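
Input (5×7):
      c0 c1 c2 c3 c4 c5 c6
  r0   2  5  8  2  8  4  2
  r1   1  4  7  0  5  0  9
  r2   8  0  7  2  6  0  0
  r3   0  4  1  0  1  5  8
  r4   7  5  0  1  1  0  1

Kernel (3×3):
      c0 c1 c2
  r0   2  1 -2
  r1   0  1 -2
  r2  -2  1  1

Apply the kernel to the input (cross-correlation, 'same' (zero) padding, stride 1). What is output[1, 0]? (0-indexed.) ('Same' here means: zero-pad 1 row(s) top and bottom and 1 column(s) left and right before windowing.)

The receptive field on the zero-padded input at this output position is [0 2 5 / 0 1 4 / 0 8 0]. Elementwise product with the kernel and sum: 0·2 + 2·1 + 5·-2 + 1·1 + 4·-2 + 0·-2 + 8·1 + 0·1.

-7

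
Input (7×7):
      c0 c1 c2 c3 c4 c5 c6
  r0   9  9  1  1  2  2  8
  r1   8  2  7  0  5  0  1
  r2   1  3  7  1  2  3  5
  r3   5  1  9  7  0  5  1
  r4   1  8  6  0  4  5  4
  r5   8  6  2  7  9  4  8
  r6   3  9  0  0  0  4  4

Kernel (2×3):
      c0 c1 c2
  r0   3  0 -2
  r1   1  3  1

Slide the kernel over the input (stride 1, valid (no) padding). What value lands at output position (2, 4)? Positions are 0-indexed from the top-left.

12

The receptive field on the input at this output position is [2 3 5 / 0 5 1]. Elementwise product with the kernel and sum: 2·3 + 5·-2 + 0·1 + 5·3 + 1·1.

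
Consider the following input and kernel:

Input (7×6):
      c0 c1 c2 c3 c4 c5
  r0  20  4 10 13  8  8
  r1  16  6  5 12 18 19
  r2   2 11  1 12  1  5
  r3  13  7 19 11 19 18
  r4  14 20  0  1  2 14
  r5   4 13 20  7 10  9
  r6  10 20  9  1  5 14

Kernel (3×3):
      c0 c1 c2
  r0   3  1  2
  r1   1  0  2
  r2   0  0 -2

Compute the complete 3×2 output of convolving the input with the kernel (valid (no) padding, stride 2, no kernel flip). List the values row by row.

108 98
70 70
88 35

Output[0,0]: The receptive field on the input at this output position is [20 4 10 / 16 6 5 / 2 11 1]. Elementwise product with the kernel and sum: 20·3 + 4·1 + 10·2 + 16·1 + 5·2 + 1·-2.
Output[0,1]: The receptive field on the input at this output position is [10 13 8 / 5 12 18 / 1 12 1]. Elementwise product with the kernel and sum: 10·3 + 13·1 + 8·2 + 5·1 + 18·2 + 1·-2.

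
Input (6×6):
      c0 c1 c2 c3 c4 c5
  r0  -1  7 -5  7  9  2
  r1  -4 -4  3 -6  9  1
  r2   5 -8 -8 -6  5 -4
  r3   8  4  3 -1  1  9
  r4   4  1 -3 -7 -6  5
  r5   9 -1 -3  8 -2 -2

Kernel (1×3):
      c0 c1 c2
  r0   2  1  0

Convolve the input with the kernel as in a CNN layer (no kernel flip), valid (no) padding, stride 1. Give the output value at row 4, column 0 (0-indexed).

9

The receptive field on the input at this output position is [4 1 -3]. Elementwise product with the kernel and sum: 4·2 + 1·1.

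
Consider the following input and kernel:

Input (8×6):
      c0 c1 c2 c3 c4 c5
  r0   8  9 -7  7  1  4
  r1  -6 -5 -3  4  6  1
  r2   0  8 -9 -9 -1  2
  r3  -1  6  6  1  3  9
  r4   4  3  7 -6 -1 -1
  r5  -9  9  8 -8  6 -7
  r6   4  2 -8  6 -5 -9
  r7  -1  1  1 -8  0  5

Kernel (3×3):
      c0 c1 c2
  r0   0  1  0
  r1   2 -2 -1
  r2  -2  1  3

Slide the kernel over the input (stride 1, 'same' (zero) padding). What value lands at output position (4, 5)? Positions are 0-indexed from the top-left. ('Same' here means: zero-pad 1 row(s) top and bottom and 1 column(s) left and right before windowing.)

The receptive field on the zero-padded input at this output position is [3 9 0 / -1 -1 0 / 6 -7 0]. Elementwise product with the kernel and sum: 9·1 + -1·2 + -1·-2 + 0·-1 + 6·-2 + -7·1 + 0·3.

-10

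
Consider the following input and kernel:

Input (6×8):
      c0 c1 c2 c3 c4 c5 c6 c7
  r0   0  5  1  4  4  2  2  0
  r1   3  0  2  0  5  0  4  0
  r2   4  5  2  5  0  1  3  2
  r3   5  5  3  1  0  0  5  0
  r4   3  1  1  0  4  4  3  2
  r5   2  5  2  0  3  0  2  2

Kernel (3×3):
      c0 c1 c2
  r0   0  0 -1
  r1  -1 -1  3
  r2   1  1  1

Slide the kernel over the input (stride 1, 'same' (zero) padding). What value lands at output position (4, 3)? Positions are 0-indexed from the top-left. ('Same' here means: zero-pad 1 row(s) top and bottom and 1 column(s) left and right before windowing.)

The receptive field on the zero-padded input at this output position is [3 1 0 / 1 0 4 / 2 0 3]. Elementwise product with the kernel and sum: 0·-1 + 1·-1 + 0·-1 + 4·3 + 2·1 + 0·1 + 3·1.

16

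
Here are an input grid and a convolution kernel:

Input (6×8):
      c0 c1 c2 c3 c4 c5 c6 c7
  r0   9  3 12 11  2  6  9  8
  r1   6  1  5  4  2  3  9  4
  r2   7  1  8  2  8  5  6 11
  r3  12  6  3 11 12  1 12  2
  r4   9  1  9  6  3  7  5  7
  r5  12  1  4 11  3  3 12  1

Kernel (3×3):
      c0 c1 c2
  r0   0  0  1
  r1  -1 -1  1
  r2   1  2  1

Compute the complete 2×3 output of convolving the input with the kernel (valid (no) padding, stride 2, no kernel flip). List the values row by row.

Output[0,0]: The receptive field on the input at this output position is [9 3 12 / 6 1 5 / 7 1 8]. Elementwise product with the kernel and sum: 12·1 + 6·-1 + 1·-1 + 5·1 + 7·1 + 1·2 + 8·1.
Output[0,1]: The receptive field on the input at this output position is [12 11 2 / 5 4 2 / 8 2 8]. Elementwise product with the kernel and sum: 2·1 + 5·-1 + 4·-1 + 2·1 + 8·1 + 2·2 + 8·1.

27 15 37
13 30 27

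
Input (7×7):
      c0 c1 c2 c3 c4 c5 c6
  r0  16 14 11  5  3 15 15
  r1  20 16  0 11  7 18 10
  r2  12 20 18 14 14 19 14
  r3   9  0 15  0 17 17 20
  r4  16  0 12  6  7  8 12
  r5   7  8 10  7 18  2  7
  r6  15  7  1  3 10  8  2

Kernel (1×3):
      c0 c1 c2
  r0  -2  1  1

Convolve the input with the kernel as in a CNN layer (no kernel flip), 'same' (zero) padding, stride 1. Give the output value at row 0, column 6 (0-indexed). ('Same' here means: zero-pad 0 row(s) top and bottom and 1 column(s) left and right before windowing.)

-15

The receptive field on the zero-padded input at this output position is [15 15 0]. Elementwise product with the kernel and sum: 15·-2 + 15·1 + 0·1.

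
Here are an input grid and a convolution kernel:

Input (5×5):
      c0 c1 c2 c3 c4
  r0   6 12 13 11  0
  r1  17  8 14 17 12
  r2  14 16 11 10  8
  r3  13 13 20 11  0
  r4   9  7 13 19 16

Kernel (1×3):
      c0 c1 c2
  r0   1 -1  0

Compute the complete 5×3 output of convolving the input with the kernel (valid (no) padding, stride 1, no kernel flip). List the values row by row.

-6 -1 2
9 -6 -3
-2 5 1
0 -7 9
2 -6 -6

Output[0,0]: The receptive field on the input at this output position is [6 12 13]. Elementwise product with the kernel and sum: 6·1 + 12·-1.
Output[0,1]: The receptive field on the input at this output position is [12 13 11]. Elementwise product with the kernel and sum: 12·1 + 13·-1.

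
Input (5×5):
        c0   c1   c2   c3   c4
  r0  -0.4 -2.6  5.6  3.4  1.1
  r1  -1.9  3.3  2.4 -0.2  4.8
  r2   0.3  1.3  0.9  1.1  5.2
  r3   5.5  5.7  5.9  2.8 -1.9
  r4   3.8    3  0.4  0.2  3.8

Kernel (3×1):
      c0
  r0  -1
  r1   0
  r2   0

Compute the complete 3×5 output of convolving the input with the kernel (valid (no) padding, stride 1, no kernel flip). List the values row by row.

Output[0,0]: The receptive field on the input at this output position is [-0.4 / -1.9 / 0.3]. Elementwise product with the kernel and sum: -0.4·-1.

0.4 2.6 -5.6 -3.4 -1.1
1.9 -3.3 -2.4 0.2 -4.8
-0.3 -1.3 -0.9 -1.1 -5.2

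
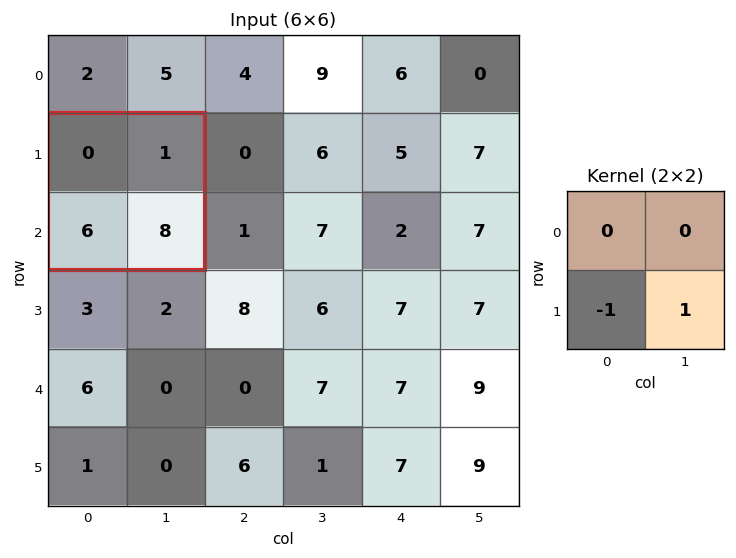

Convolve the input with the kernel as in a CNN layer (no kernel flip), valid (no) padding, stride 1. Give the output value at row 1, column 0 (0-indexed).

2

The receptive field on the input at this output position is [0 1 / 6 8]. Elementwise product with the kernel and sum: 6·-1 + 8·1.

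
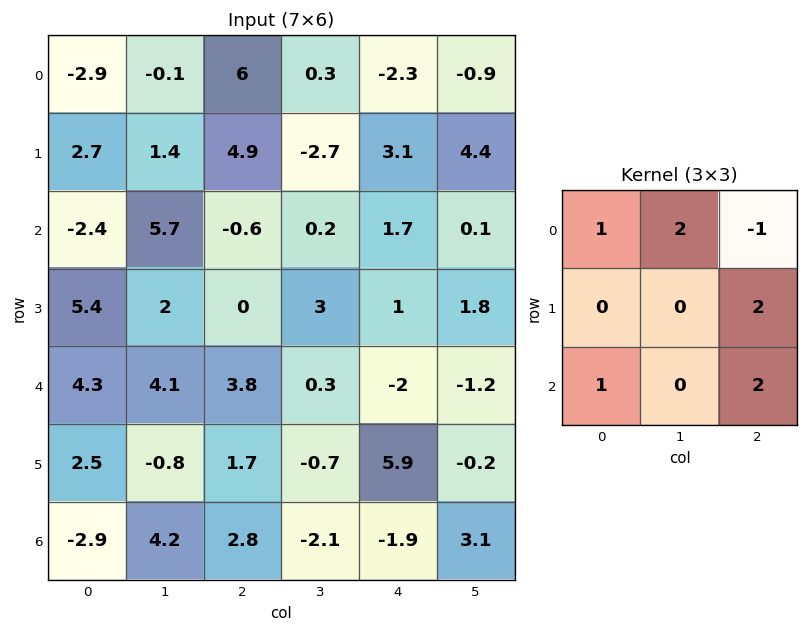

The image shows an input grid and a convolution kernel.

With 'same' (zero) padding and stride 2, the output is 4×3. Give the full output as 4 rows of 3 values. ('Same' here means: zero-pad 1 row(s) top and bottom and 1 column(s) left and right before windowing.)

2.6 -3.4 4.3
19.4 22.3 5.9
15.4 -2.6 -0.3
14.2 -0.9 17.5

Output[0,0]: The receptive field on the zero-padded input at this output position is [0 0 0 / 0 -2.9 -0.1 / 0 2.7 1.4]. Elementwise product with the kernel and sum: 0·1 + 0·2 + 0·-1 + -0.1·2 + 0·1 + 1.4·2.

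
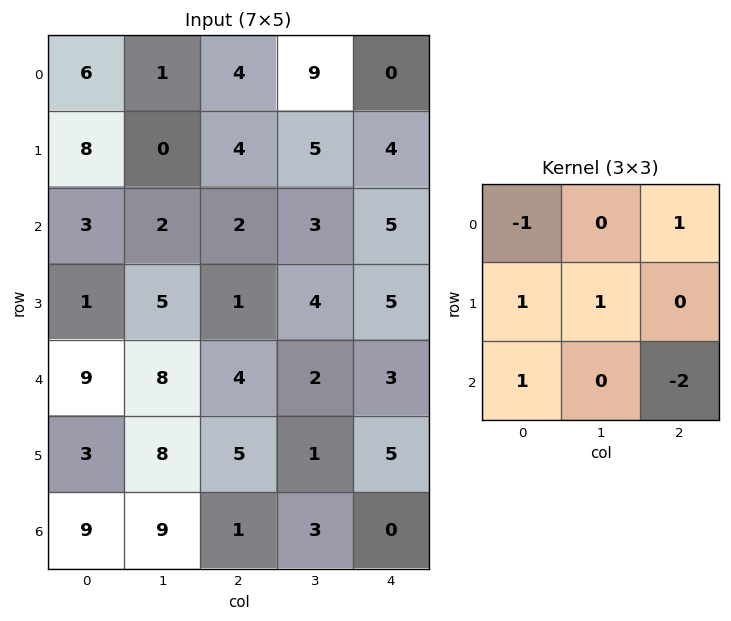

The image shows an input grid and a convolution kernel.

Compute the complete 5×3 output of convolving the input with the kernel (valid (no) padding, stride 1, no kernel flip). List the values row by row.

5 8 -3
0 6 -4
6 11 6
10 17 5
13 10 6

Output[0,0]: The receptive field on the input at this output position is [6 1 4 / 8 0 4 / 3 2 2]. Elementwise product with the kernel and sum: 6·-1 + 4·1 + 8·1 + 0·1 + 3·1 + 2·-2.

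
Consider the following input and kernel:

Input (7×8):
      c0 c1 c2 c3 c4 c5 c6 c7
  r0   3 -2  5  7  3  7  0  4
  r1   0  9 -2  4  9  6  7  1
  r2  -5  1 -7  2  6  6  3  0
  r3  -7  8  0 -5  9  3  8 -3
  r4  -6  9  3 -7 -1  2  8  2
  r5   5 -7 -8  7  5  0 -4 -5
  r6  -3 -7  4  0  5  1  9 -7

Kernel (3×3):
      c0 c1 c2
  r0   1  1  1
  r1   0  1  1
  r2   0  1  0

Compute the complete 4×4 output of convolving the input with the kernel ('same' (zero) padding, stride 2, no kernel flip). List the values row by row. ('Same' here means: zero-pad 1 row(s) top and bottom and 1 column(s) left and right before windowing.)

Output[0,0]: The receptive field on the zero-padded input at this output position is [0 0 0 / 0 3 -2 / 0 0 9]. Elementwise product with the kernel and sum: 0·1 + 0·1 + 0·1 + 3·1 + -2·1 + 0·1.
Output[0,1]: The receptive field on the zero-padded input at this output position is [0 0 0 / -2 5 7 / 9 -2 4]. Elementwise product with the kernel and sum: 0·1 + 0·1 + 0·1 + 5·1 + 7·1 + -2·1.

1 10 19 11
-2 6 40 25
9 -9 13 14
-12 -4 18 -7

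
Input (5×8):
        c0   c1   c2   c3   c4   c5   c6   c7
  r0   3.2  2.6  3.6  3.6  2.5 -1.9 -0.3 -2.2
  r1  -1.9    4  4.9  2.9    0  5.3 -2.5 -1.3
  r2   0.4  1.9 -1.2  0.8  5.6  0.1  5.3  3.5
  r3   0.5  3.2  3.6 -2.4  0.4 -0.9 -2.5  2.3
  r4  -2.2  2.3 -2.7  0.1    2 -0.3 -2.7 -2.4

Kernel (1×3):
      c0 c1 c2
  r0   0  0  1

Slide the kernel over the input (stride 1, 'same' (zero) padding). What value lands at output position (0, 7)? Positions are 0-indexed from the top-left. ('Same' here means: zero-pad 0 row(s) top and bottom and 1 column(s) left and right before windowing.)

The receptive field on the zero-padded input at this output position is [-0.3 -2.2 0]. Elementwise product with the kernel and sum: 0·1.

0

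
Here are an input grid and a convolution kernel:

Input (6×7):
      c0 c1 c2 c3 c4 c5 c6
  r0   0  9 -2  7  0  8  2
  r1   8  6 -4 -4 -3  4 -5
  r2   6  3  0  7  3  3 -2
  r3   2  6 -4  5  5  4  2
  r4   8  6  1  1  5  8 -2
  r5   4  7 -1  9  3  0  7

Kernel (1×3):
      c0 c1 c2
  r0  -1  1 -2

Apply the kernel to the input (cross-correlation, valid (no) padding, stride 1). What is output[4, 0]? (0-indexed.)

-4

The receptive field on the input at this output position is [8 6 1]. Elementwise product with the kernel and sum: 8·-1 + 6·1 + 1·-2.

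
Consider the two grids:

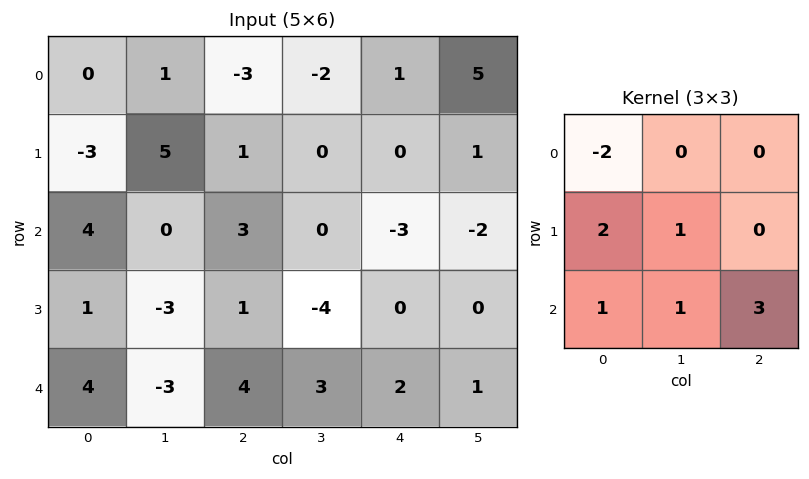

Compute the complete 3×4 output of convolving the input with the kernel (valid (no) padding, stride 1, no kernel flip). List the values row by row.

12 12 2 -5
15 -21 1 -7
4 5 5 0

Output[0,0]: The receptive field on the input at this output position is [0 1 -3 / -3 5 1 / 4 0 3]. Elementwise product with the kernel and sum: 0·-2 + -3·2 + 5·1 + 4·1 + 0·1 + 3·3.
Output[0,1]: The receptive field on the input at this output position is [1 -3 -2 / 5 1 0 / 0 3 0]. Elementwise product with the kernel and sum: 1·-2 + 5·2 + 1·1 + 0·1 + 3·1 + 0·3.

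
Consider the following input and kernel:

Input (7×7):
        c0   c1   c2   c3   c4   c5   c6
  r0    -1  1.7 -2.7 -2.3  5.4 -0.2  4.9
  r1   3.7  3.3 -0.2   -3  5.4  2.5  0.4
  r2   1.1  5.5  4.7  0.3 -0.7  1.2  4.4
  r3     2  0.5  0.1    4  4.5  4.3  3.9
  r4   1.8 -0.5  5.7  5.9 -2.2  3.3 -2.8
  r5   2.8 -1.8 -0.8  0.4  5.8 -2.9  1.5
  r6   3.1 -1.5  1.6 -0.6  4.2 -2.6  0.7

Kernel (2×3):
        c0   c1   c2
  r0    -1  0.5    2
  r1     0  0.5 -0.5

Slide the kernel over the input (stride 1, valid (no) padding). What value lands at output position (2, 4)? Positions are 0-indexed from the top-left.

10.3

The receptive field on the input at this output position is [-0.7 1.2 4.4 / 4.5 4.3 3.9]. Elementwise product with the kernel and sum: -0.7·-1 + 1.2·0.5 + 4.4·2 + 4.3·0.5 + 3.9·-0.5.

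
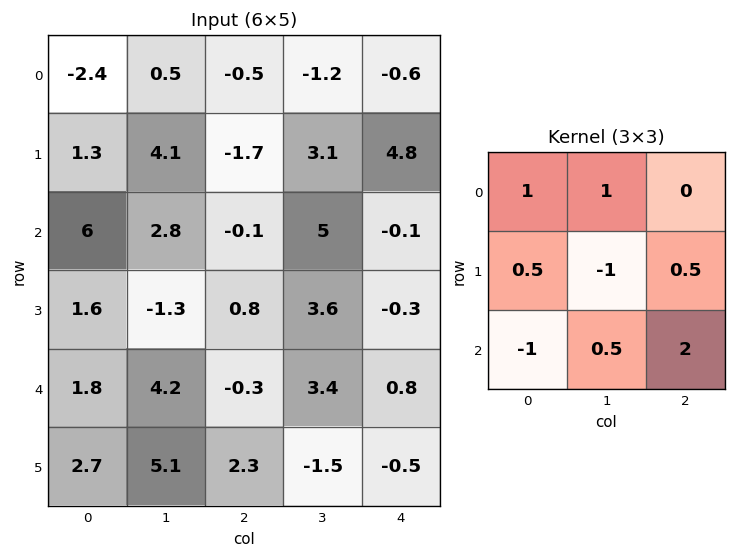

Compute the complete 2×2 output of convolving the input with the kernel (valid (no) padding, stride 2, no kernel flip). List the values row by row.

Output[0,0]: The receptive field on the input at this output position is [-2.4 0.5 -0.5 / 1.3 4.1 -1.7 / 6 2.8 -0.1]. Elementwise product with the kernel and sum: -2.4·1 + 0.5·1 + 1.3·0.5 + 4.1·-1 + -1.7·0.5 + 6·-1 + 2.8·0.5 + -0.1·2.
Output[0,1]: The receptive field on the input at this output position is [-0.5 -1.2 -0.6 / -1.7 3.1 4.8 / -0.1 5 -0.1]. Elementwise product with the kernel and sum: -0.5·1 + -1.2·1 + -1.7·0.5 + 3.1·-1 + 4.8·0.5 + -0.1·-1 + 5·0.5 + -0.1·2.

-11 -0.85
11 5.15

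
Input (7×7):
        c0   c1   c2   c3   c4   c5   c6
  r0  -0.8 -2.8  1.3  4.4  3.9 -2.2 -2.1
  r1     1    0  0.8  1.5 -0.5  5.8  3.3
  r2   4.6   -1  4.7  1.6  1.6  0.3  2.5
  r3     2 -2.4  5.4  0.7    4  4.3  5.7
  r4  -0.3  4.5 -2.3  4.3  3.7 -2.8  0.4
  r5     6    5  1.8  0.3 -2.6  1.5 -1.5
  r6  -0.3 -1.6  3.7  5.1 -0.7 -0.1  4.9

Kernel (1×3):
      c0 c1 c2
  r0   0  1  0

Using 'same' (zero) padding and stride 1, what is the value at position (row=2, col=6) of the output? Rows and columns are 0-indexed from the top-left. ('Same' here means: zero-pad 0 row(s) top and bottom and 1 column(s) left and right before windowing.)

2.5

The receptive field on the zero-padded input at this output position is [0.3 2.5 0]. Elementwise product with the kernel and sum: 2.5·1.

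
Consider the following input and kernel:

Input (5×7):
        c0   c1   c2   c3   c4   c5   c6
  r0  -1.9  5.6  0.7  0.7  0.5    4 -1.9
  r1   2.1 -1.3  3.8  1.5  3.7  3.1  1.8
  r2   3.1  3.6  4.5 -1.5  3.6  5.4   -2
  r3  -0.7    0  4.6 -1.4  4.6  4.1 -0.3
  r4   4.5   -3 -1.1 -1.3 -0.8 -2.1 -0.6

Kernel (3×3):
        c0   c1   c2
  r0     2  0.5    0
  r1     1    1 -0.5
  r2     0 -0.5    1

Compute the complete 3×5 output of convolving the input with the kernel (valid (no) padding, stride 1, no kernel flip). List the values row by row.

0.6 9.55 9.55 8.9 4.2
12.6 4.45 14.85 6.05 16.6
5.4 14 9 -1.75 19.2

Output[0,0]: The receptive field on the input at this output position is [-1.9 5.6 0.7 / 2.1 -1.3 3.8 / 3.1 3.6 4.5]. Elementwise product with the kernel and sum: -1.9·2 + 5.6·0.5 + 2.1·1 + -1.3·1 + 3.8·-0.5 + 3.6·-0.5 + 4.5·1.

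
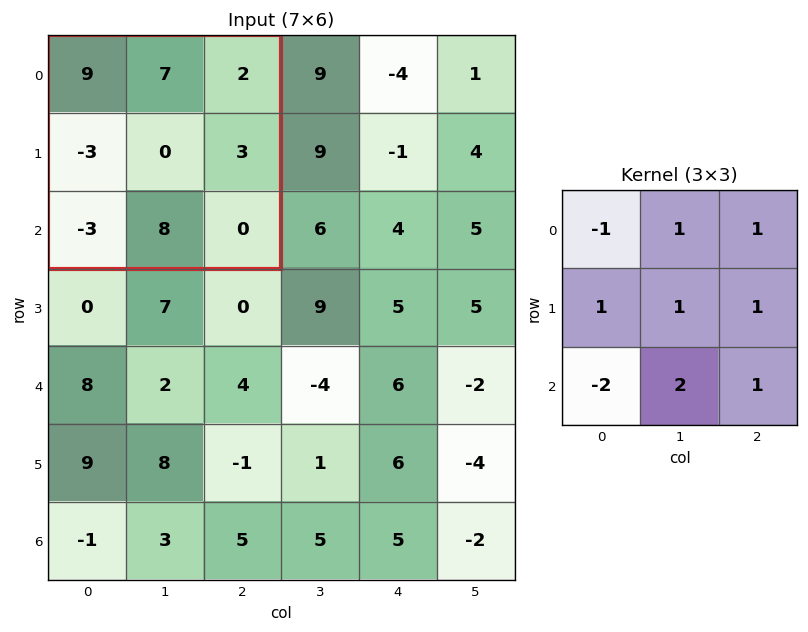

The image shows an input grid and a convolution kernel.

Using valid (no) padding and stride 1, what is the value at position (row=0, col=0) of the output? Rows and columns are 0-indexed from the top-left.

The receptive field on the input at this output position is [9 7 2 / -3 0 3 / -3 8 0]. Elementwise product with the kernel and sum: 9·-1 + 7·1 + 2·1 + -3·1 + 0·1 + 3·1 + -3·-2 + 8·2 + 0·1.

22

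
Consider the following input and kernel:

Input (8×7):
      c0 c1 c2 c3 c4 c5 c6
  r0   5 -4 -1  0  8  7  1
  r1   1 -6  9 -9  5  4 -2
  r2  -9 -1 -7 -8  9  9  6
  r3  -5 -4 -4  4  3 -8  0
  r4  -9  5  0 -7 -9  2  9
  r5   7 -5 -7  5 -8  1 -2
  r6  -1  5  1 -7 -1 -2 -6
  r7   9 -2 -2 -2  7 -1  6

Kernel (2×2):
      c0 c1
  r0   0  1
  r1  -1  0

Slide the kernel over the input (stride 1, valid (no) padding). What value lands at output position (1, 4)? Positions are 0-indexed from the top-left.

-5

The receptive field on the input at this output position is [5 4 / 9 9]. Elementwise product with the kernel and sum: 4·1 + 9·-1.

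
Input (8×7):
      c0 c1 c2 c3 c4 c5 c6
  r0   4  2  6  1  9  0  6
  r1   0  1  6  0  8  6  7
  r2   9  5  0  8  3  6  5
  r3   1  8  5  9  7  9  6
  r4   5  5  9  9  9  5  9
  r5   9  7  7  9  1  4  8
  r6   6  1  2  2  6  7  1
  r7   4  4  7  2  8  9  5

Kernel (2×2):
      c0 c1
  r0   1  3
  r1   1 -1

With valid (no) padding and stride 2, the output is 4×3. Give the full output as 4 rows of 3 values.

Output[0,0]: The receptive field on the input at this output position is [4 2 / 0 1]. Elementwise product with the kernel and sum: 4·1 + 2·3 + 0·1 + 1·-1.
Output[0,1]: The receptive field on the input at this output position is [6 1 / 6 0]. Elementwise product with the kernel and sum: 6·1 + 1·3 + 6·1 + 0·-1.

9 15 11
17 20 19
22 34 21
9 13 26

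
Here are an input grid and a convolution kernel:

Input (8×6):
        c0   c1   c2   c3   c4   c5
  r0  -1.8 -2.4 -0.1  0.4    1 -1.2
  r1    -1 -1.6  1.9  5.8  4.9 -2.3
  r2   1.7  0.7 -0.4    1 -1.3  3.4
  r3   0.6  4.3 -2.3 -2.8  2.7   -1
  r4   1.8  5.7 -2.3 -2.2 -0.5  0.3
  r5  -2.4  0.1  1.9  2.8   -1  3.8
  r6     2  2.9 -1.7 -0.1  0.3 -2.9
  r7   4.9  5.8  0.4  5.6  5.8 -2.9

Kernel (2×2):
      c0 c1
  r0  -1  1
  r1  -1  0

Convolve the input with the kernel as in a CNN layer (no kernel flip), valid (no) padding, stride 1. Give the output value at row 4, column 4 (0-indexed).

The receptive field on the input at this output position is [-0.5 0.3 / -1 3.8]. Elementwise product with the kernel and sum: -0.5·-1 + 0.3·1 + -1·-1.

1.8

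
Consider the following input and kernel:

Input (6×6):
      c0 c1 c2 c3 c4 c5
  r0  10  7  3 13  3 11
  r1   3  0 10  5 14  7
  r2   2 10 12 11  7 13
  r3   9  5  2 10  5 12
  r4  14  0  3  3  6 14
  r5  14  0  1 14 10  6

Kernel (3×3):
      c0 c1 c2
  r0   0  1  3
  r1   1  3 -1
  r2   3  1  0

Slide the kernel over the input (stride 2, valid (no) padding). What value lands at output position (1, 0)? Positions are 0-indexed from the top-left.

110

The receptive field on the input at this output position is [2 10 12 / 9 5 2 / 14 0 3]. Elementwise product with the kernel and sum: 10·1 + 12·3 + 9·1 + 5·3 + 2·-1 + 14·3 + 0·1.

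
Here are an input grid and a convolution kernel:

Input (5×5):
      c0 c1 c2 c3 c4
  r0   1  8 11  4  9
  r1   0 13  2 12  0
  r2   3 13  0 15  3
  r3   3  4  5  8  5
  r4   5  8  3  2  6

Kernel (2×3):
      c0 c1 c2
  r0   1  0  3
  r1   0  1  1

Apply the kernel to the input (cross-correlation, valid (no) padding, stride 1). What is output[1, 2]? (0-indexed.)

The receptive field on the input at this output position is [2 12 0 / 0 15 3]. Elementwise product with the kernel and sum: 2·1 + 0·3 + 15·1 + 3·1.

20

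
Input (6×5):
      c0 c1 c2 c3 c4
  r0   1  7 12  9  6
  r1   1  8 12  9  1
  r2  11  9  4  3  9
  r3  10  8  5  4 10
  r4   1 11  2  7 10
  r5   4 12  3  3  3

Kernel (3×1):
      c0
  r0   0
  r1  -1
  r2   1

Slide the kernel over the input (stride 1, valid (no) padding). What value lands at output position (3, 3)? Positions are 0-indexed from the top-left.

The receptive field on the input at this output position is [4 / 7 / 3]. Elementwise product with the kernel and sum: 7·-1 + 3·1.

-4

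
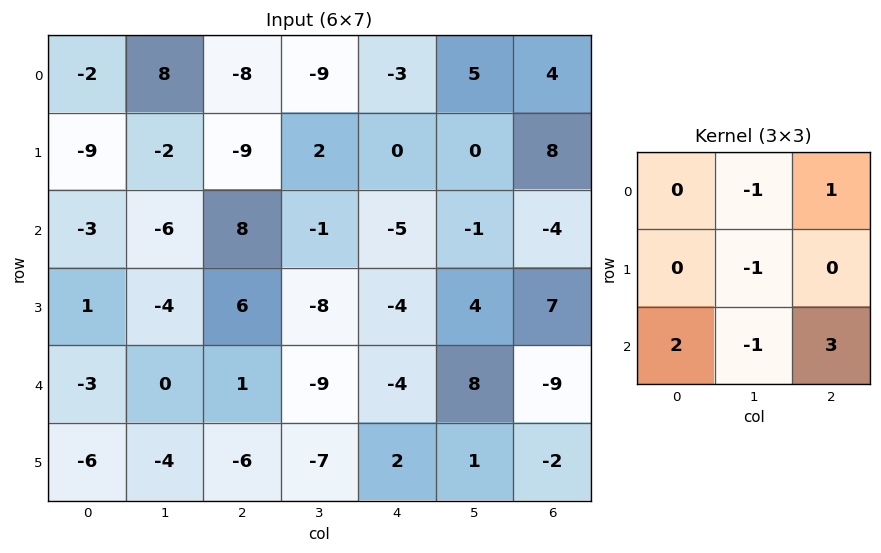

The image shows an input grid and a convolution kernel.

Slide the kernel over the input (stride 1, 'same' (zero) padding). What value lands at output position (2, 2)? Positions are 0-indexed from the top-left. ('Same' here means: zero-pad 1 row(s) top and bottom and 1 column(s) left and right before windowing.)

-35

The receptive field on the zero-padded input at this output position is [-2 -9 2 / -6 8 -1 / -4 6 -8]. Elementwise product with the kernel and sum: -9·-1 + 2·1 + 8·-1 + -4·2 + 6·-1 + -8·3.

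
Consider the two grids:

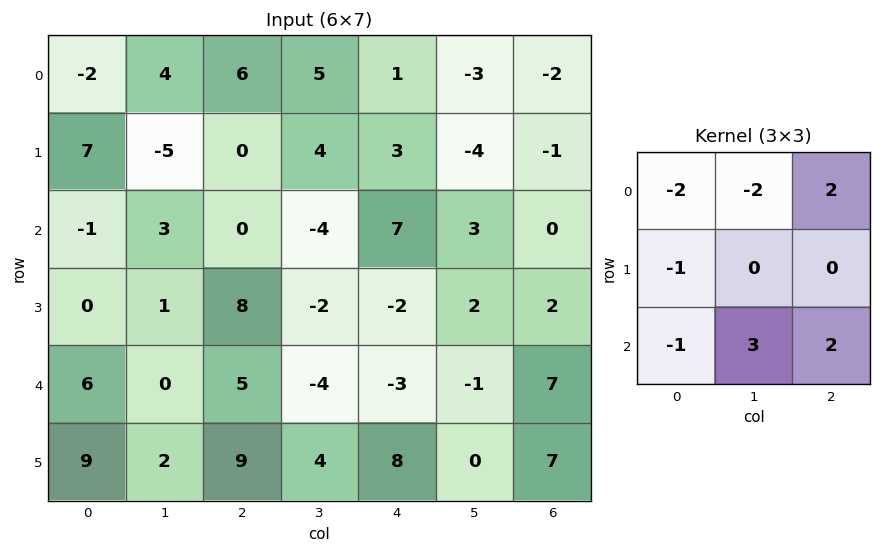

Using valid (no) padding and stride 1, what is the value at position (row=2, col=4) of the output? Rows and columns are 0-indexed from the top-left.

The receptive field on the input at this output position is [7 3 0 / -2 2 2 / -3 -1 7]. Elementwise product with the kernel and sum: 7·-2 + 3·-2 + 0·2 + -2·-1 + -3·-1 + -1·3 + 7·2.

-4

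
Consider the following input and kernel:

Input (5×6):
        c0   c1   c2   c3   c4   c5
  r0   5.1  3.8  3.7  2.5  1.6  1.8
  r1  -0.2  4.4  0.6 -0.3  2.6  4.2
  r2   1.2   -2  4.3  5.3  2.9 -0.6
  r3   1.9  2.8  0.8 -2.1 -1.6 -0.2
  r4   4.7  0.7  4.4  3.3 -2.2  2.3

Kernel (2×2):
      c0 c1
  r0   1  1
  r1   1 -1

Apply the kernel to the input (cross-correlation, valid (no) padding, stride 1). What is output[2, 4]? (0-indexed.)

0.9

The receptive field on the input at this output position is [2.9 -0.6 / -1.6 -0.2]. Elementwise product with the kernel and sum: 2.9·1 + -0.6·1 + -1.6·1 + -0.2·-1.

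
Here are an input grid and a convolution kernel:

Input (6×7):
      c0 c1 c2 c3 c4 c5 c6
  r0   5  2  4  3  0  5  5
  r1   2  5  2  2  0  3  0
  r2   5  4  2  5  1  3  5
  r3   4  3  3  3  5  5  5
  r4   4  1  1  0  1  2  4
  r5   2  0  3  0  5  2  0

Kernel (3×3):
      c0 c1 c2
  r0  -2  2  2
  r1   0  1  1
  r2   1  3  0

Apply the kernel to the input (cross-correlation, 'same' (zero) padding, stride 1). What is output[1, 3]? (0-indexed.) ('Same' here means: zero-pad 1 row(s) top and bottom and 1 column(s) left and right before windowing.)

17

The receptive field on the zero-padded input at this output position is [4 3 0 / 2 2 0 / 2 5 1]. Elementwise product with the kernel and sum: 4·-2 + 3·2 + 0·2 + 2·1 + 0·1 + 2·1 + 5·3.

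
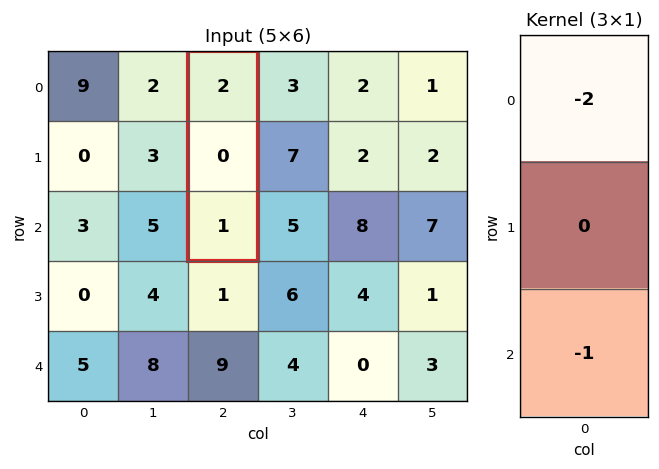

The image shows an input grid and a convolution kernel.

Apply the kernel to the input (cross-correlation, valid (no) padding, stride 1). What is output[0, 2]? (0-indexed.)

-5

The receptive field on the input at this output position is [2 / 0 / 1]. Elementwise product with the kernel and sum: 2·-2 + 1·-1.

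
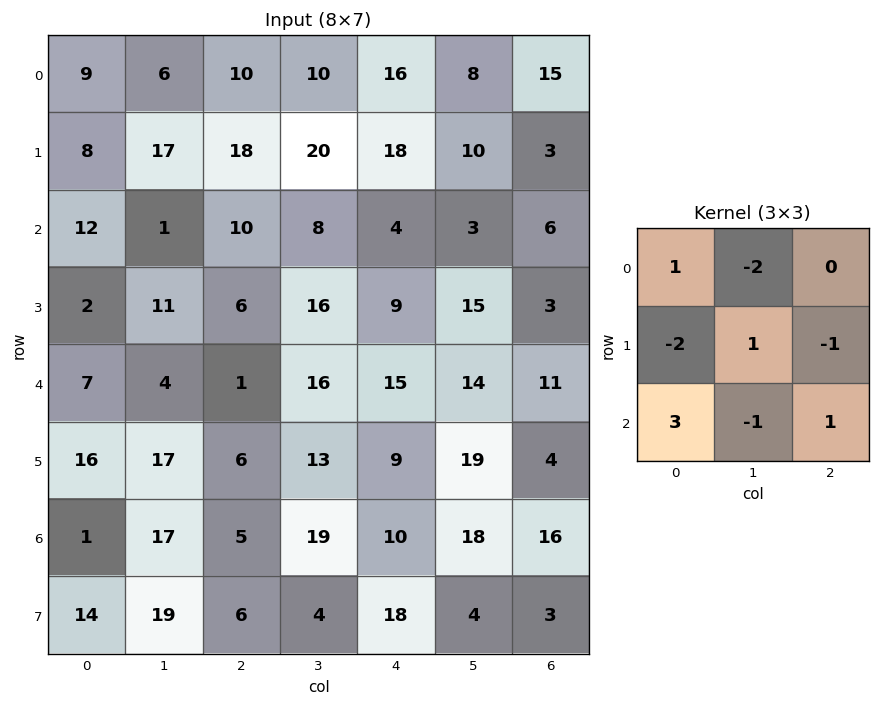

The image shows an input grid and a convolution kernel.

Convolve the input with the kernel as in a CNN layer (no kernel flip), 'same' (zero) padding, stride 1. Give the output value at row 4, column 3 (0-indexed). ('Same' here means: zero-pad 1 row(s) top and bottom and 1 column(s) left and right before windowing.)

The receptive field on the zero-padded input at this output position is [6 16 9 / 1 16 15 / 6 13 9]. Elementwise product with the kernel and sum: 6·1 + 16·-2 + 1·-2 + 16·1 + 15·-1 + 6·3 + 13·-1 + 9·1.

-13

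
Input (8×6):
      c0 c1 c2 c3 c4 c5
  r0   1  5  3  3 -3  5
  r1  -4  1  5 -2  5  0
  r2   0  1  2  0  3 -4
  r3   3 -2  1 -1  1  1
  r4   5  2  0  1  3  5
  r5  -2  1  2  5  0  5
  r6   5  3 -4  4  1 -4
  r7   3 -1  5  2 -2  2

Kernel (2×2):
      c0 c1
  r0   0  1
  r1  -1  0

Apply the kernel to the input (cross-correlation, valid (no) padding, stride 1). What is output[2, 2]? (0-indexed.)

-1

The receptive field on the input at this output position is [2 0 / 1 -1]. Elementwise product with the kernel and sum: 0·1 + 1·-1.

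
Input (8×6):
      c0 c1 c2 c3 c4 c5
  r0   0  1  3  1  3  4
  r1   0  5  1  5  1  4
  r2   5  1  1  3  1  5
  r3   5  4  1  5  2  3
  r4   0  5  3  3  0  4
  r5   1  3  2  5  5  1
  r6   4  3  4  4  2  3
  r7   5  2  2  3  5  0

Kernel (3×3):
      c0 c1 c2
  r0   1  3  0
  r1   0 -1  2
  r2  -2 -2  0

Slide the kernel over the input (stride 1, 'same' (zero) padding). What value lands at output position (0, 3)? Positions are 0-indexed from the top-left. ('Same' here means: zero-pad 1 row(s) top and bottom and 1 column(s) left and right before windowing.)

The receptive field on the zero-padded input at this output position is [0 0 0 / 3 1 3 / 1 5 1]. Elementwise product with the kernel and sum: 0·1 + 0·3 + 1·-1 + 3·2 + 1·-2 + 5·-2.

-7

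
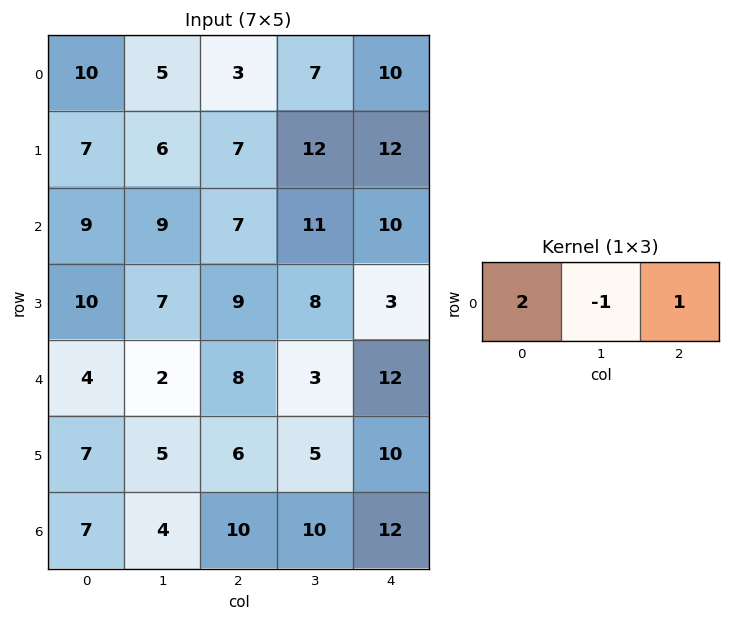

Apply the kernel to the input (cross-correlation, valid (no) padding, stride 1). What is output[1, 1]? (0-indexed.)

The receptive field on the input at this output position is [6 7 12]. Elementwise product with the kernel and sum: 6·2 + 7·-1 + 12·1.

17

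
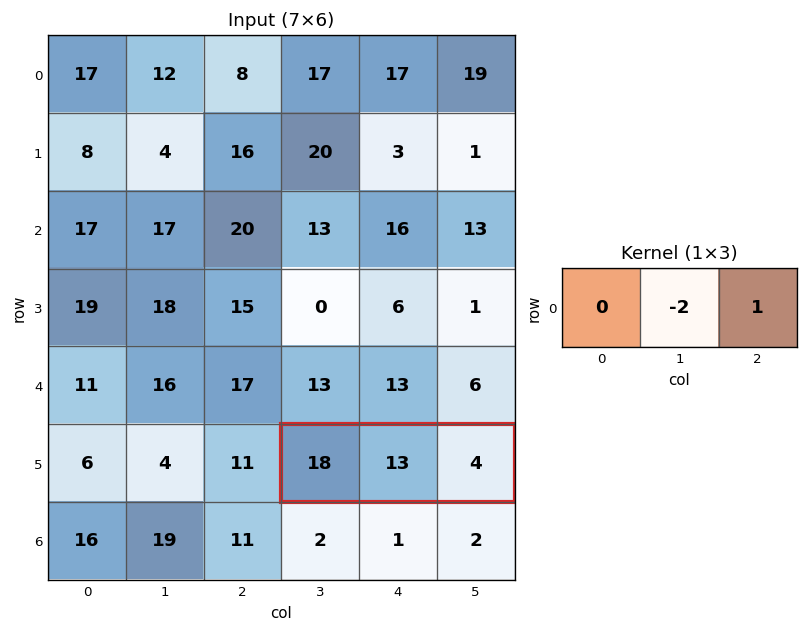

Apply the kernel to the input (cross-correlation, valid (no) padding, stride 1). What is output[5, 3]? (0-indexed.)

The receptive field on the input at this output position is [18 13 4]. Elementwise product with the kernel and sum: 13·-2 + 4·1.

-22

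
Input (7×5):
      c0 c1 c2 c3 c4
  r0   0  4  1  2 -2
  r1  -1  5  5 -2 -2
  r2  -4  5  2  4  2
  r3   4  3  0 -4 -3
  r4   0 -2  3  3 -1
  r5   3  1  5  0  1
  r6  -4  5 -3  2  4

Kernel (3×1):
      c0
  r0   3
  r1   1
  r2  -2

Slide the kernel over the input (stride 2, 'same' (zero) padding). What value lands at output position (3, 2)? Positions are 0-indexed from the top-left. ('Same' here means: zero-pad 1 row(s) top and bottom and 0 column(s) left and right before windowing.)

The receptive field on the zero-padded input at this output position is [1 / 4 / 0]. Elementwise product with the kernel and sum: 1·3 + 4·1 + 0·-2.

7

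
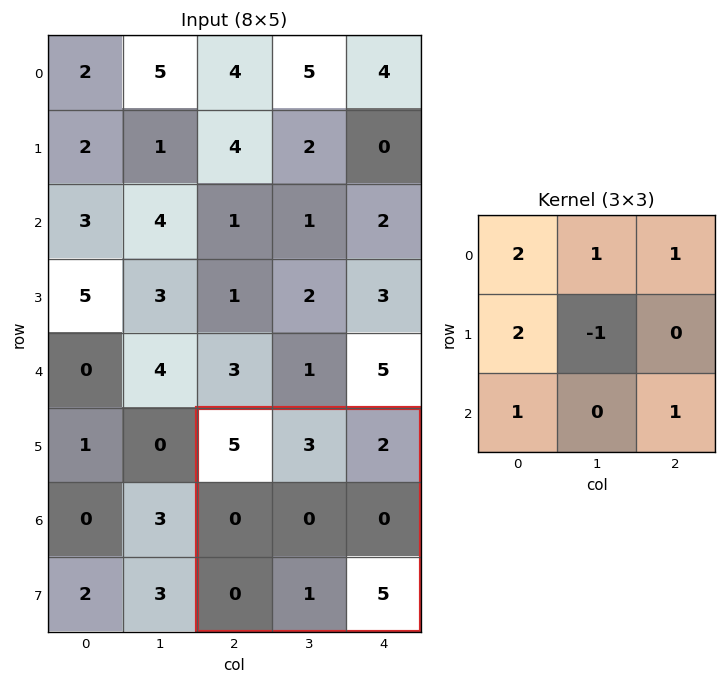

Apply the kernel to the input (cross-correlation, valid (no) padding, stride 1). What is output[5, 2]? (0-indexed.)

The receptive field on the input at this output position is [5 3 2 / 0 0 0 / 0 1 5]. Elementwise product with the kernel and sum: 5·2 + 3·1 + 2·1 + 0·2 + 0·-1 + 0·1 + 5·1.

20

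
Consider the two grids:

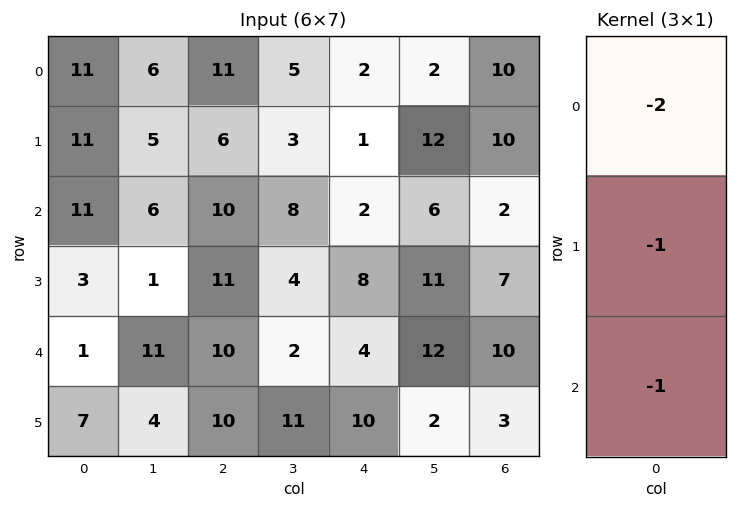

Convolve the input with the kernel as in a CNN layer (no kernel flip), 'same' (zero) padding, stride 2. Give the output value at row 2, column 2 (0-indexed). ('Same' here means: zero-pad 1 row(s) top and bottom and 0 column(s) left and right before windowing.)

The receptive field on the zero-padded input at this output position is [8 / 4 / 10]. Elementwise product with the kernel and sum: 8·-2 + 4·-1 + 10·-1.

-30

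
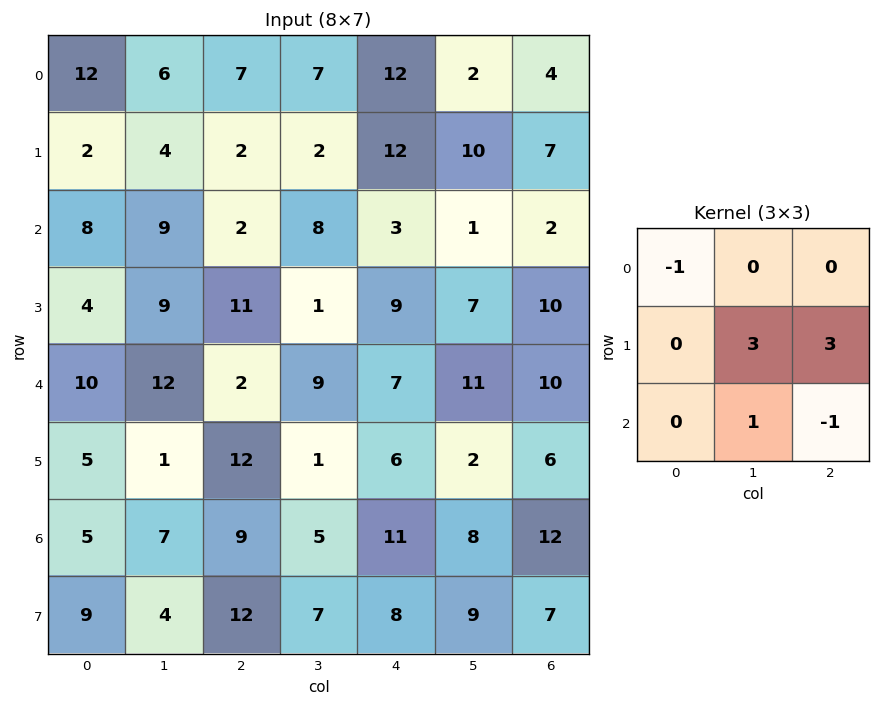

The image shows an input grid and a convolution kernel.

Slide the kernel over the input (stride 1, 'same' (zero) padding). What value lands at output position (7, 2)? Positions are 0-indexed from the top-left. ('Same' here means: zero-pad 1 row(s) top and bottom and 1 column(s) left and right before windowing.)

50

The receptive field on the zero-padded input at this output position is [7 9 5 / 4 12 7 / 0 0 0]. Elementwise product with the kernel and sum: 7·-1 + 12·3 + 7·3 + 0·1 + 0·-1.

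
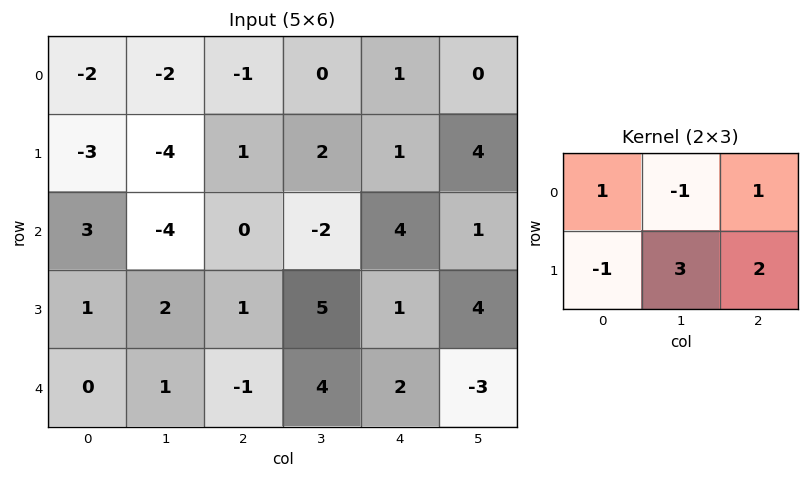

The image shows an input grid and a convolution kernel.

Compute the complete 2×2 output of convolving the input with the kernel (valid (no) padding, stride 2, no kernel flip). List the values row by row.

-8 7
14 22

Output[0,0]: The receptive field on the input at this output position is [-2 -2 -1 / -3 -4 1]. Elementwise product with the kernel and sum: -2·1 + -2·-1 + -1·1 + -3·-1 + -4·3 + 1·2.
Output[0,1]: The receptive field on the input at this output position is [-1 0 1 / 1 2 1]. Elementwise product with the kernel and sum: -1·1 + 0·-1 + 1·1 + 1·-1 + 2·3 + 1·2.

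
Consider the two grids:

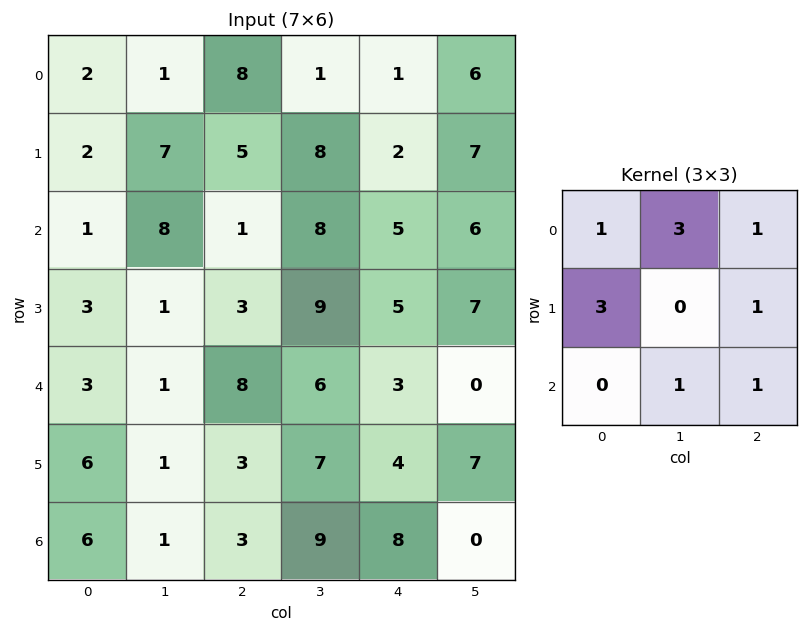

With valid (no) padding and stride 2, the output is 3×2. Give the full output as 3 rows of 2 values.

33 42
47 53
39 59

Output[0,0]: The receptive field on the input at this output position is [2 1 8 / 2 7 5 / 1 8 1]. Elementwise product with the kernel and sum: 2·1 + 1·3 + 8·1 + 2·3 + 5·1 + 8·1 + 1·1.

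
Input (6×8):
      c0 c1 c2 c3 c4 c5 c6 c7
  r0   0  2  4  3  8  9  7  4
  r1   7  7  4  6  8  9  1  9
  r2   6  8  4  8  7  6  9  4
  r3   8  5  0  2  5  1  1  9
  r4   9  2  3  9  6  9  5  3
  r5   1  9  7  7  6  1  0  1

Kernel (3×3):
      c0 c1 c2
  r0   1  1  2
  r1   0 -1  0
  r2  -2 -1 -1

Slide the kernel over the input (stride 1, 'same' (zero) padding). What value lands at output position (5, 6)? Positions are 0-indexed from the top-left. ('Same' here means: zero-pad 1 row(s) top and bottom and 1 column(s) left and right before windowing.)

The receptive field on the zero-padded input at this output position is [9 5 3 / 1 0 1 / 0 0 0]. Elementwise product with the kernel and sum: 9·1 + 5·1 + 3·2 + 0·-1 + 0·-2 + 0·-1 + 0·-1.

20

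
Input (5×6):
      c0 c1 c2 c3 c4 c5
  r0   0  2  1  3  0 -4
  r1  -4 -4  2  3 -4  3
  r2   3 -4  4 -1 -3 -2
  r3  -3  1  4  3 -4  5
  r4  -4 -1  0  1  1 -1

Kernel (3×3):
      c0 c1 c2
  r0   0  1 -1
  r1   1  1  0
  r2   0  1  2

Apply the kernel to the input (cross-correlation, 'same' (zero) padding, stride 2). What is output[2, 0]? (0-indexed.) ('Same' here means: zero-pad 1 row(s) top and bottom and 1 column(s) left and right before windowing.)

-8

The receptive field on the zero-padded input at this output position is [0 -3 1 / 0 -4 -1 / 0 0 0]. Elementwise product with the kernel and sum: -3·1 + 1·-1 + 0·1 + -4·1 + 0·1 + 0·2.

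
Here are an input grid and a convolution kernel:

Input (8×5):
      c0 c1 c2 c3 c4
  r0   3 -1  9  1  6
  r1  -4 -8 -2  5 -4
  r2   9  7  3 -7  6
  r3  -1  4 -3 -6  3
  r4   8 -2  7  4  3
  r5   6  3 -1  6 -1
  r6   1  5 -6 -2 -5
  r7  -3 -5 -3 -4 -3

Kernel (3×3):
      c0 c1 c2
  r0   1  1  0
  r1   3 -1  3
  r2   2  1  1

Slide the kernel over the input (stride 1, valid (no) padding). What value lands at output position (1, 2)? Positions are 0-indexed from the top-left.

28

The receptive field on the input at this output position is [-2 5 -4 / 3 -7 6 / -3 -6 3]. Elementwise product with the kernel and sum: -2·1 + 5·1 + 3·3 + -7·-1 + 6·3 + -3·2 + -6·1 + 3·1.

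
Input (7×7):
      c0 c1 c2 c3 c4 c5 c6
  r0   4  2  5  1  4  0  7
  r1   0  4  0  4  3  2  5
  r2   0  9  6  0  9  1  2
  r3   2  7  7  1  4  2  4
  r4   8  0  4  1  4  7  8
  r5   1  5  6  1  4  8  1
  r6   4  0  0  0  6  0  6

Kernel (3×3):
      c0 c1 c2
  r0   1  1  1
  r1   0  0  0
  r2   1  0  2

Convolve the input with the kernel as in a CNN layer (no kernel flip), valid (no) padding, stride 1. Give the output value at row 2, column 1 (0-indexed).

The receptive field on the input at this output position is [9 6 0 / 7 7 1 / 0 4 1]. Elementwise product with the kernel and sum: 9·1 + 6·1 + 0·1 + 0·1 + 1·2.

17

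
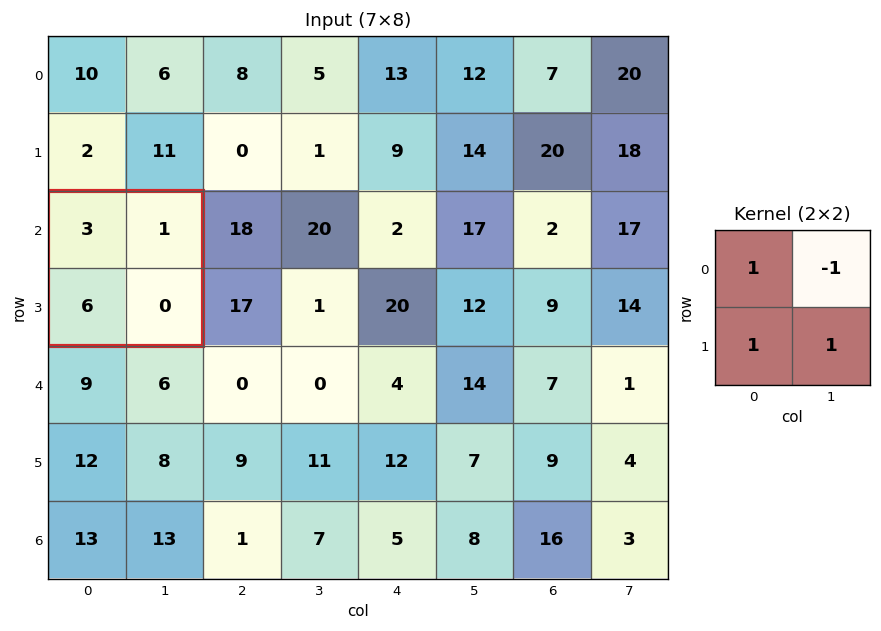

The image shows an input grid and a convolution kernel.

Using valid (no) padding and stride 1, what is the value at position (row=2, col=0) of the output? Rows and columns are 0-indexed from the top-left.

8

The receptive field on the input at this output position is [3 1 / 6 0]. Elementwise product with the kernel and sum: 3·1 + 1·-1 + 6·1 + 0·1.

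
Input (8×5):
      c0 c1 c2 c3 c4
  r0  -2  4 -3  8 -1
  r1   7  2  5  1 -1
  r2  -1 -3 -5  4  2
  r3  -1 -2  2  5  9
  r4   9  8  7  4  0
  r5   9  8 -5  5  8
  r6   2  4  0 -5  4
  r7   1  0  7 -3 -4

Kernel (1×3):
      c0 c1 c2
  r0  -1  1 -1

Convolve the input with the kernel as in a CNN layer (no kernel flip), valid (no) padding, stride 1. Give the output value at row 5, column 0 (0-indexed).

4

The receptive field on the input at this output position is [9 8 -5]. Elementwise product with the kernel and sum: 9·-1 + 8·1 + -5·-1.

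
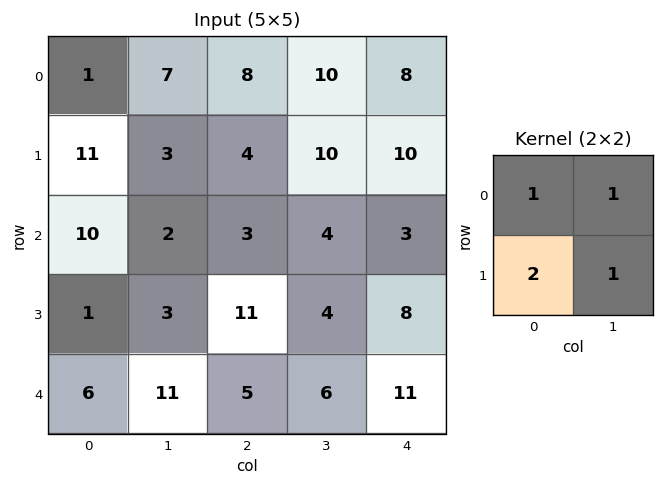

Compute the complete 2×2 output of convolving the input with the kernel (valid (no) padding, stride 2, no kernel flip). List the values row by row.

Output[0,0]: The receptive field on the input at this output position is [1 7 / 11 3]. Elementwise product with the kernel and sum: 1·1 + 7·1 + 11·2 + 3·1.
Output[0,1]: The receptive field on the input at this output position is [8 10 / 4 10]. Elementwise product with the kernel and sum: 8·1 + 10·1 + 4·2 + 10·1.

33 36
17 33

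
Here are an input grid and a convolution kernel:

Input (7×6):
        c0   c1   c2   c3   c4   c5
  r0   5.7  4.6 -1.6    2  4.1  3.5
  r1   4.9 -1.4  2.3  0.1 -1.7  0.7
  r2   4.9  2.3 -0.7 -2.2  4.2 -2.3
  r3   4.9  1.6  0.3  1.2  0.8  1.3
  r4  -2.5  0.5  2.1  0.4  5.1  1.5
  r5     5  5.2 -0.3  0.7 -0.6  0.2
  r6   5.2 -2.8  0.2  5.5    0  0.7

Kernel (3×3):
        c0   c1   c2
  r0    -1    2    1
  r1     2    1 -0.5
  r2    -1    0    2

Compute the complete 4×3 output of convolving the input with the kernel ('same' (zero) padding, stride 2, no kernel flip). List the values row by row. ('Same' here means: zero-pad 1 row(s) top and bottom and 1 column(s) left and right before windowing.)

0.6 8.2 7.65
15.35 11.9 -0.45
19.05 -0.7 6.55
21.8 -13.25 8.95

Output[0,0]: The receptive field on the zero-padded input at this output position is [0 0 0 / 0 5.7 4.6 / 0 4.9 -1.4]. Elementwise product with the kernel and sum: 0·-1 + 0·2 + 0·1 + 0·2 + 5.7·1 + 4.6·-0.5 + 0·-1 + -1.4·2.
Output[0,1]: The receptive field on the zero-padded input at this output position is [0 0 0 / 4.6 -1.6 2 / -1.4 2.3 0.1]. Elementwise product with the kernel and sum: 0·-1 + 0·2 + 0·1 + 4.6·2 + -1.6·1 + 2·-0.5 + -1.4·-1 + 0.1·2.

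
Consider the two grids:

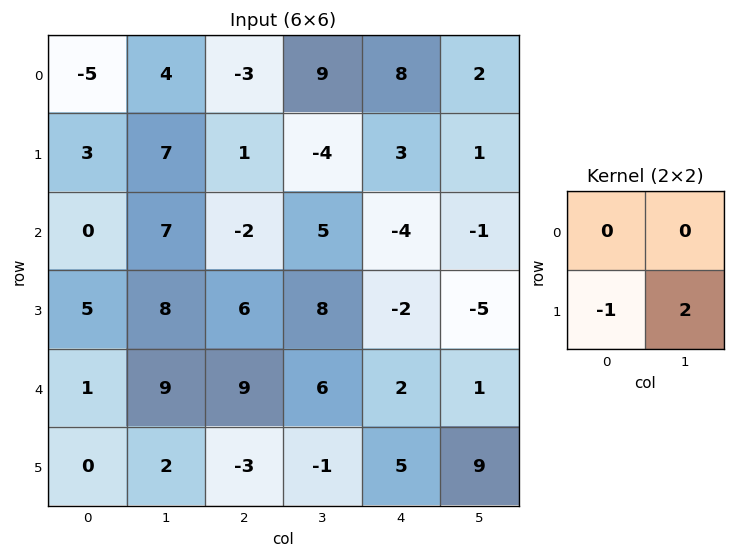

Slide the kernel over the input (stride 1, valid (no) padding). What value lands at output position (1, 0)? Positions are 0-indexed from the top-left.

The receptive field on the input at this output position is [3 7 / 0 7]. Elementwise product with the kernel and sum: 0·-1 + 7·2.

14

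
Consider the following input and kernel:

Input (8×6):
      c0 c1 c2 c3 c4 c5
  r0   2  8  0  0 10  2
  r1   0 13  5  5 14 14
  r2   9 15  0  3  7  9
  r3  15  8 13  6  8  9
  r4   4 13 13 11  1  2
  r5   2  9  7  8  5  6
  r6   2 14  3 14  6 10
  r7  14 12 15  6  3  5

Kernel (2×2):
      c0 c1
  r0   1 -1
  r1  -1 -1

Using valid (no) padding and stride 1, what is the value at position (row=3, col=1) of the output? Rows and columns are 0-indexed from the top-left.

The receptive field on the input at this output position is [8 13 / 13 13]. Elementwise product with the kernel and sum: 8·1 + 13·-1 + 13·-1 + 13·-1.

-31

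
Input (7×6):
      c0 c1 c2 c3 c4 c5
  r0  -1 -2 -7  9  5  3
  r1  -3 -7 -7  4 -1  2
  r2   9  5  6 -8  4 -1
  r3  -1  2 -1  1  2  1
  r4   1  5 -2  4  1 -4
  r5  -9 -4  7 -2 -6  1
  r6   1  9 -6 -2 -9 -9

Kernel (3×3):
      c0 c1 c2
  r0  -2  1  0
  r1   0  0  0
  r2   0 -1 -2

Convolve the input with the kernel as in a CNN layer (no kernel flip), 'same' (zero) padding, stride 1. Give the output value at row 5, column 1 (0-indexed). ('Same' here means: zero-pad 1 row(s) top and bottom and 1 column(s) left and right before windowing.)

The receptive field on the zero-padded input at this output position is [1 5 -2 / -9 -4 7 / 1 9 -6]. Elementwise product with the kernel and sum: 1·-2 + 5·1 + 9·-1 + -6·-2.

6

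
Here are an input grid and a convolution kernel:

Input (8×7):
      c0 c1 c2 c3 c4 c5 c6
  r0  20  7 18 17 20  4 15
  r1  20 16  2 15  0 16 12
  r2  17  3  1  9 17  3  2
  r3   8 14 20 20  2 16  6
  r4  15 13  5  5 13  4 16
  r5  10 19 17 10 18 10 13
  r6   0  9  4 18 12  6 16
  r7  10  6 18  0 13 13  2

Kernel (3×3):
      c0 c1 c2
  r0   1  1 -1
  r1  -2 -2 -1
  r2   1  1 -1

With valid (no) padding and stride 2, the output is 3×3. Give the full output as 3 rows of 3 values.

-46 -26 -17
-22 -92 -23
-47 -65 -66

Output[0,0]: The receptive field on the input at this output position is [20 7 18 / 20 16 2 / 17 3 1]. Elementwise product with the kernel and sum: 20·1 + 7·1 + 18·-1 + 20·-2 + 16·-2 + 2·-1 + 17·1 + 3·1 + 1·-1.
Output[0,1]: The receptive field on the input at this output position is [18 17 20 / 2 15 0 / 1 9 17]. Elementwise product with the kernel and sum: 18·1 + 17·1 + 20·-1 + 2·-2 + 15·-2 + 0·-1 + 1·1 + 9·1 + 17·-1.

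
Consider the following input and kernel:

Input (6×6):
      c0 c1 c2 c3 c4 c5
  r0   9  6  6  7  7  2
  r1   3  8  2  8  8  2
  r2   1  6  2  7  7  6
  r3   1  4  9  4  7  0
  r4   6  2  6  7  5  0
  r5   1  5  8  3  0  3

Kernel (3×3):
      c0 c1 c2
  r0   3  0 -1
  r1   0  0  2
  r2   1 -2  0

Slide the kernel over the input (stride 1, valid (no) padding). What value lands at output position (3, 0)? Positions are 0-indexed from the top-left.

-3

The receptive field on the input at this output position is [1 4 9 / 6 2 6 / 1 5 8]. Elementwise product with the kernel and sum: 1·3 + 9·-1 + 6·2 + 1·1 + 5·-2.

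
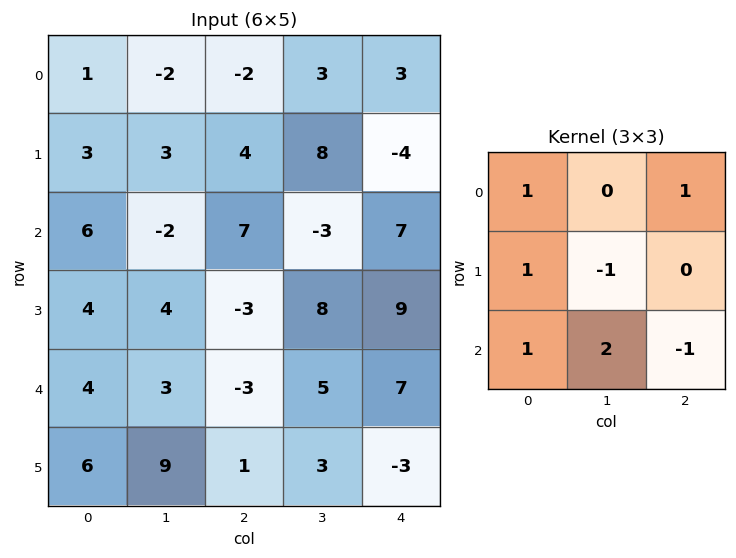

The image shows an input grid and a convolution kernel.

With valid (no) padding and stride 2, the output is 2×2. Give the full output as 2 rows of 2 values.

-6 -9
26 3

Output[0,0]: The receptive field on the input at this output position is [1 -2 -2 / 3 3 4 / 6 -2 7]. Elementwise product with the kernel and sum: 1·1 + -2·1 + 3·1 + 3·-1 + 6·1 + -2·2 + 7·-1.
Output[0,1]: The receptive field on the input at this output position is [-2 3 3 / 4 8 -4 / 7 -3 7]. Elementwise product with the kernel and sum: -2·1 + 3·1 + 4·1 + 8·-1 + 7·1 + -3·2 + 7·-1.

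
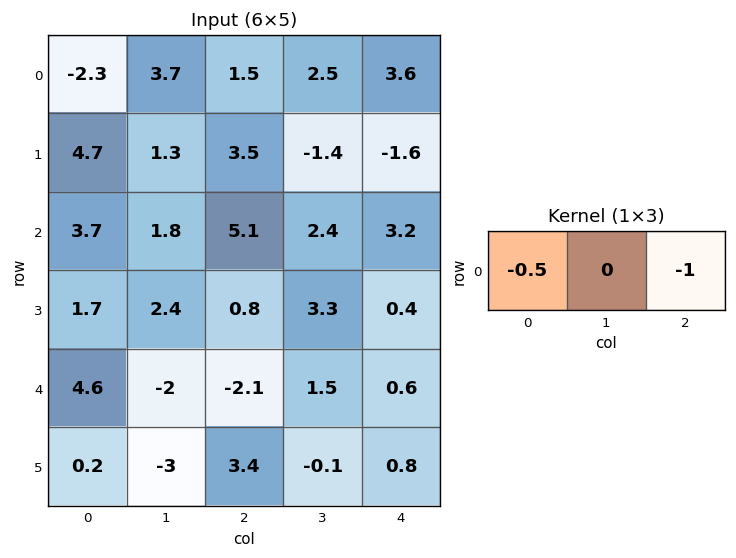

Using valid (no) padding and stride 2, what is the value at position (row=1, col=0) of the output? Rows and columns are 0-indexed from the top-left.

-6.95

The receptive field on the input at this output position is [3.7 1.8 5.1]. Elementwise product with the kernel and sum: 3.7·-0.5 + 5.1·-1.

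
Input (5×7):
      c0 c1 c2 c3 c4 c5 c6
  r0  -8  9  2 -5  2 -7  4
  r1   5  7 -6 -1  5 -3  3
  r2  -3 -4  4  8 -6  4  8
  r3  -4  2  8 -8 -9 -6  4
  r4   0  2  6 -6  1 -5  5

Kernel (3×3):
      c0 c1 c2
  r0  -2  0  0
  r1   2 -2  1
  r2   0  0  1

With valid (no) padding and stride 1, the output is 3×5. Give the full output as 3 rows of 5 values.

10 15 -15 -1 23
4 -30 -11 28 -18
8 -18 16 -25 15

Output[0,0]: The receptive field on the input at this output position is [-8 9 2 / 5 7 -6 / -3 -4 4]. Elementwise product with the kernel and sum: -8·-2 + 5·2 + 7·-2 + -6·1 + 4·1.
Output[0,1]: The receptive field on the input at this output position is [9 2 -5 / 7 -6 -1 / -4 4 8]. Elementwise product with the kernel and sum: 9·-2 + 7·2 + -6·-2 + -1·1 + 8·1.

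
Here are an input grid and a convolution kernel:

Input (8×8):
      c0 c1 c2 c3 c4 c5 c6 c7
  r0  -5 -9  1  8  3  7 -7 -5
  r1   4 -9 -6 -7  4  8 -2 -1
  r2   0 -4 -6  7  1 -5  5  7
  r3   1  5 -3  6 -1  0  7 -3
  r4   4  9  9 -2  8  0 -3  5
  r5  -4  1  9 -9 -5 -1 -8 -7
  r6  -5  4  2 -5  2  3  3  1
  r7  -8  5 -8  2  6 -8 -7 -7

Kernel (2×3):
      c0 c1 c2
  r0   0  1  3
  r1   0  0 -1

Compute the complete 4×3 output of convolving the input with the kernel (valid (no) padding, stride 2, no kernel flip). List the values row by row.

0 13 -12
-19 11 3
27 27 -1
18 -5 19

Output[0,0]: The receptive field on the input at this output position is [-5 -9 1 / 4 -9 -6]. Elementwise product with the kernel and sum: -9·1 + 1·3 + -6·-1.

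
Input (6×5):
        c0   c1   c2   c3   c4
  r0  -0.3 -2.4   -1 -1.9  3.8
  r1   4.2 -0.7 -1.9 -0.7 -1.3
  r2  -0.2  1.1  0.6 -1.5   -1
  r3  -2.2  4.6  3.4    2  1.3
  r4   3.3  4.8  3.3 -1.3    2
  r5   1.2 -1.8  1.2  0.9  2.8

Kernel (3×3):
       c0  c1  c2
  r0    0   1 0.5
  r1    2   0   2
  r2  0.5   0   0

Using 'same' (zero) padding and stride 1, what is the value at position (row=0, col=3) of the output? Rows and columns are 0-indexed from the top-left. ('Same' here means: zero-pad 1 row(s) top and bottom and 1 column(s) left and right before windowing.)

4.65

The receptive field on the zero-padded input at this output position is [0 0 0 / -1 -1.9 3.8 / -1.9 -0.7 -1.3]. Elementwise product with the kernel and sum: 0·1 + 0·0.5 + -1·2 + 3.8·2 + -1.9·0.5.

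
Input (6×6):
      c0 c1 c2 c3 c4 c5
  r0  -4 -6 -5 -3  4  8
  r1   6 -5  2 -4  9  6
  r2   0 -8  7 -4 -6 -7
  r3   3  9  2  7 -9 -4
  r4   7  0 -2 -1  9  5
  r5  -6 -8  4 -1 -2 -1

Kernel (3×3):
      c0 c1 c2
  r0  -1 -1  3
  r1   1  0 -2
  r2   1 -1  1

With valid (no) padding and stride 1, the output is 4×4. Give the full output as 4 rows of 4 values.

Output[0,0]: The receptive field on the input at this output position is [-4 -6 -5 / 6 -5 2 / 0 -8 7]. Elementwise product with the kernel and sum: -4·-1 + -6·-1 + -5·3 + 6·1 + 2·-2 + 0·1 + -8·-1 + 7·1.
Output[0,1]: The receptive field on the input at this output position is [-6 -5 -3 / -5 2 -4 / -8 7 -4]. Elementwise product with the kernel and sum: -6·-1 + -5·-1 + -3·3 + -5·1 + -4·-2 + -8·1 + 7·-1 + -4·1.

12 -14 9 2
-13 5 34 35
33 -15 7 -1
11 -1 -53 -21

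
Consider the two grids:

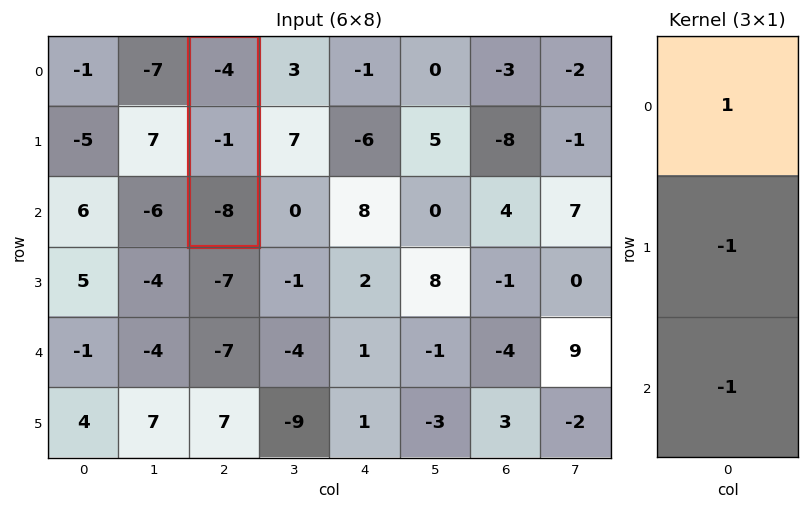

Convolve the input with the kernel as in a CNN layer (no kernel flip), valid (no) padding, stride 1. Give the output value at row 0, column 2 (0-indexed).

5

The receptive field on the input at this output position is [-4 / -1 / -8]. Elementwise product with the kernel and sum: -4·1 + -1·-1 + -8·-1.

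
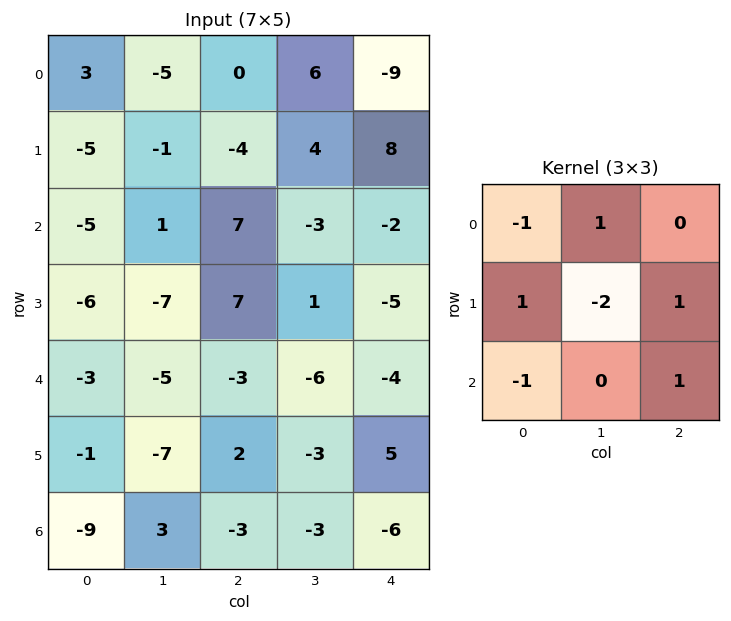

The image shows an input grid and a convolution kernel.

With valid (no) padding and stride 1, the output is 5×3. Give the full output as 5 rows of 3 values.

-3 12 -7
17 -11 7
21 -15 -11
6 13 2
19 -18 7

Output[0,0]: The receptive field on the input at this output position is [3 -5 0 / -5 -1 -4 / -5 1 7]. Elementwise product with the kernel and sum: 3·-1 + -5·1 + -5·1 + -1·-2 + -4·1 + -5·-1 + 7·1.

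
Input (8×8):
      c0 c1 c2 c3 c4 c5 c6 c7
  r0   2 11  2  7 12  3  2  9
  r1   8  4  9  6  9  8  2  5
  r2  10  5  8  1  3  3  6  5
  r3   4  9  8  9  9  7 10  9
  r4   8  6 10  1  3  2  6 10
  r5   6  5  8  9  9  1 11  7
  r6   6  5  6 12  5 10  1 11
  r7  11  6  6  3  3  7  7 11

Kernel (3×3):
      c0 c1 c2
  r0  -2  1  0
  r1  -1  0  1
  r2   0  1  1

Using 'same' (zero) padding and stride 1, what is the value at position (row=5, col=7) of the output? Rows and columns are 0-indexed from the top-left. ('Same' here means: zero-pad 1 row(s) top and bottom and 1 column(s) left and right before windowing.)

-2

The receptive field on the zero-padded input at this output position is [6 10 0 / 11 7 0 / 1 11 0]. Elementwise product with the kernel and sum: 6·-2 + 10·1 + 11·-1 + 0·1 + 11·1 + 0·1.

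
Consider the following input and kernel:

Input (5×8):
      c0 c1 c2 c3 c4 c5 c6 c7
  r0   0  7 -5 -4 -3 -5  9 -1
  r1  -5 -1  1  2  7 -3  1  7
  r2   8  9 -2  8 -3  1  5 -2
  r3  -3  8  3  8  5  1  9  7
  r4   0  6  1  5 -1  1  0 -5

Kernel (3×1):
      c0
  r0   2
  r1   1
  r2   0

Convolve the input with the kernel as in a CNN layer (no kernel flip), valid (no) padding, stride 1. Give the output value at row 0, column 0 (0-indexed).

The receptive field on the input at this output position is [0 / -5 / 8]. Elementwise product with the kernel and sum: 0·2 + -5·1.

-5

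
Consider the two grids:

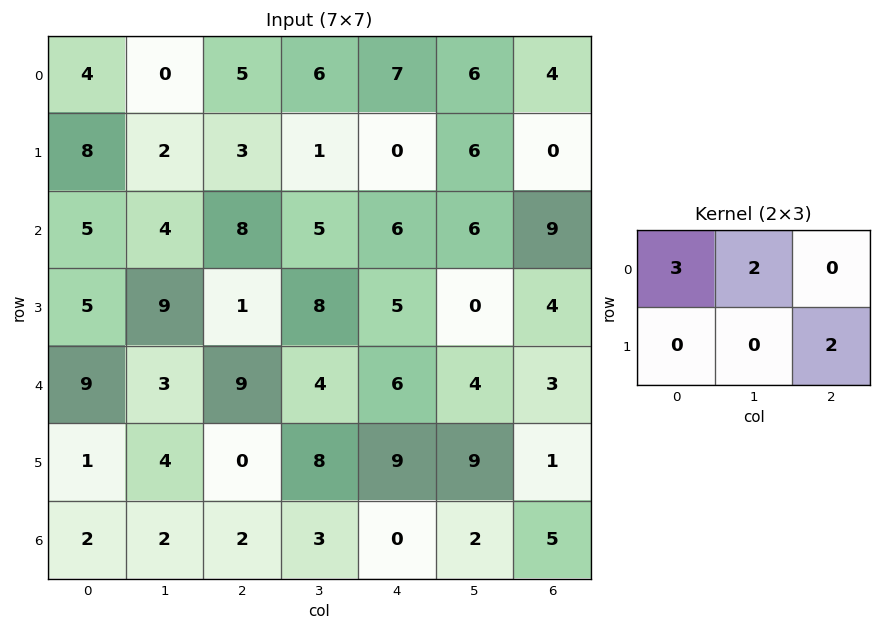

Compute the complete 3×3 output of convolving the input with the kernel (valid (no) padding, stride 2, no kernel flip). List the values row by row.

Output[0,0]: The receptive field on the input at this output position is [4 0 5 / 8 2 3]. Elementwise product with the kernel and sum: 4·3 + 0·2 + 3·2.
Output[0,1]: The receptive field on the input at this output position is [5 6 7 / 3 1 0]. Elementwise product with the kernel and sum: 5·3 + 6·2 + 0·2.

18 27 33
25 44 38
33 53 28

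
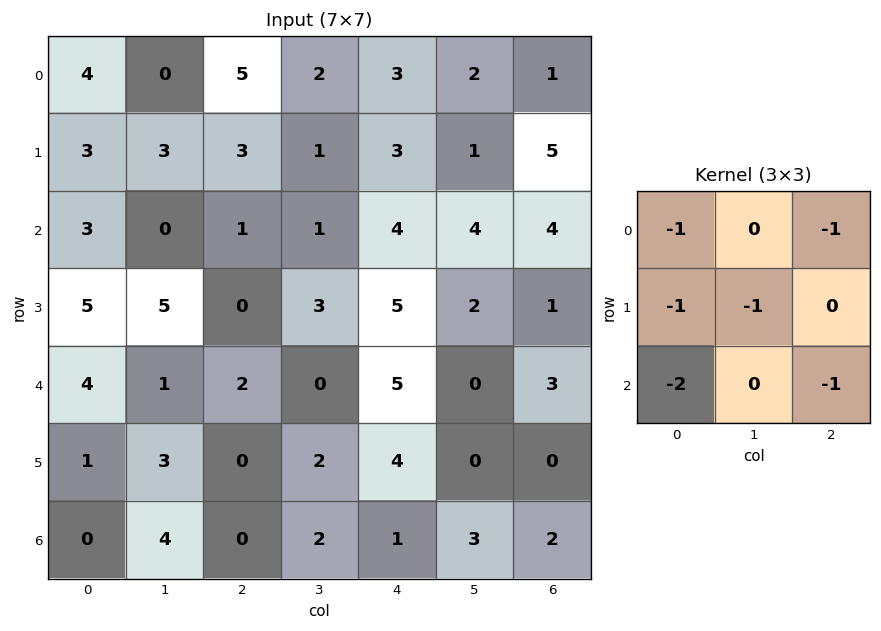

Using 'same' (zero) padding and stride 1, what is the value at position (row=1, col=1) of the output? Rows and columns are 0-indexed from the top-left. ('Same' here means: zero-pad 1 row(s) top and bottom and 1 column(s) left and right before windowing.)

The receptive field on the zero-padded input at this output position is [4 0 5 / 3 3 3 / 3 0 1]. Elementwise product with the kernel and sum: 4·-1 + 5·-1 + 3·-1 + 3·-1 + 3·-2 + 1·-1.

-22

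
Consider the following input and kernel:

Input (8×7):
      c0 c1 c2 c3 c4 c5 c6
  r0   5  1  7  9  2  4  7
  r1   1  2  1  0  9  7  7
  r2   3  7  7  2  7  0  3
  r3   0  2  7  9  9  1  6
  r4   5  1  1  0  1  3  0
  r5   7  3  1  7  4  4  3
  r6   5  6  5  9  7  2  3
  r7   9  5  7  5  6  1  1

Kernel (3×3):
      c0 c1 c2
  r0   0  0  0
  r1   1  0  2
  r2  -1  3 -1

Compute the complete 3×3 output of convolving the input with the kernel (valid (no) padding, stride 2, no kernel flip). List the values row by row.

14 11 13
11 23 29
17 24 6

Output[0,0]: The receptive field on the input at this output position is [5 1 7 / 1 2 1 / 3 7 7]. Elementwise product with the kernel and sum: 1·1 + 1·2 + 3·-1 + 7·3 + 7·-1.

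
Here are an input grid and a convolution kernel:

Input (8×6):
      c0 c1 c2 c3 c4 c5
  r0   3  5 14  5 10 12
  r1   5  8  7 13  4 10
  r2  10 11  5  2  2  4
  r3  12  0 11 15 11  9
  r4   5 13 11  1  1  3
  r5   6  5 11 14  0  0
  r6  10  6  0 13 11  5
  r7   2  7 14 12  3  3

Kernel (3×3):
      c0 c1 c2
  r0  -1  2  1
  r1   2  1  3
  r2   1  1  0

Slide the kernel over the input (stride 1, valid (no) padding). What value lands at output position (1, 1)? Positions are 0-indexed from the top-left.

63

The receptive field on the input at this output position is [8 7 13 / 11 5 2 / 0 11 15]. Elementwise product with the kernel and sum: 8·-1 + 7·2 + 13·1 + 11·2 + 5·1 + 2·3 + 0·1 + 11·1.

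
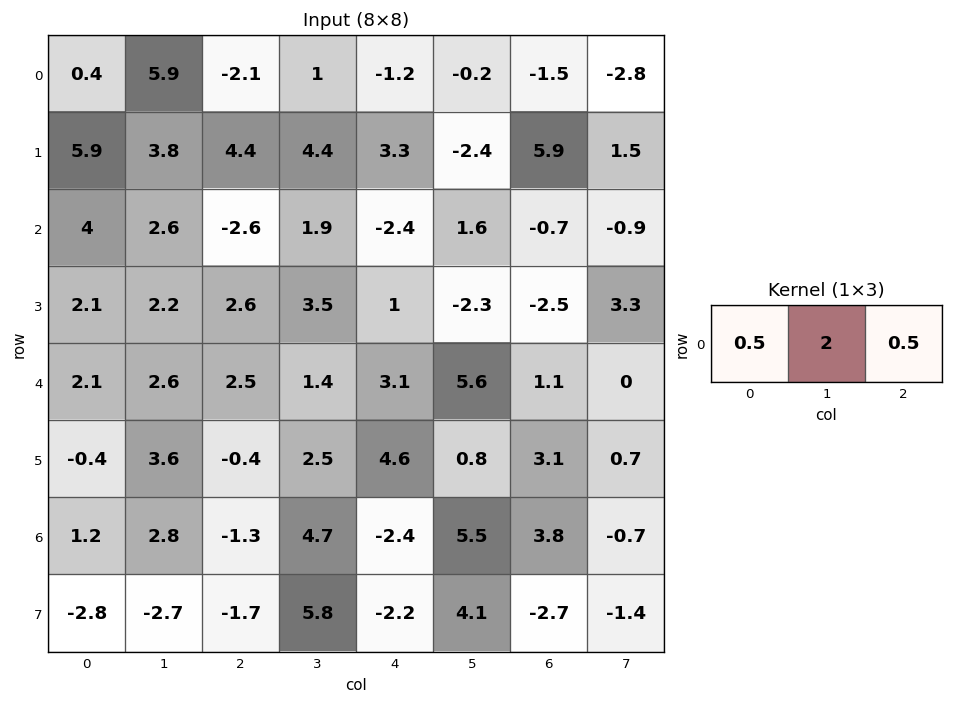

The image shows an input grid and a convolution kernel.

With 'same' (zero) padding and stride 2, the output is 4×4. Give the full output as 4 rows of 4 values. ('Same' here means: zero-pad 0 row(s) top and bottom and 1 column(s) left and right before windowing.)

Output[0,0]: The receptive field on the zero-padded input at this output position is [0 0.4 5.9]. Elementwise product with the kernel and sum: 0·0.5 + 0.4·2 + 5.9·0.5.
Output[0,1]: The receptive field on the zero-padded input at this output position is [5.9 -2.1 1]. Elementwise product with the kernel and sum: 5.9·0.5 + -2.1·2 + 1·0.5.

3.75 -0.75 -2 -4.5
9.3 -2.95 -3.05 -1.05
5.5 7 9.7 5
3.8 1.15 0.3 10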